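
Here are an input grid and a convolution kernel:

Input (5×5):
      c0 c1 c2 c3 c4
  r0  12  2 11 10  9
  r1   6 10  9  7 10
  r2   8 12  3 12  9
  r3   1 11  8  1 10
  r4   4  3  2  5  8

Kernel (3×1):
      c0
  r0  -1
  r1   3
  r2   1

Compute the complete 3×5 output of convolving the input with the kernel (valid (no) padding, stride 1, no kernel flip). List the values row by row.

Output[0,0]: The receptive field on the input at this output position is [12 / 6 / 8]. Elementwise product with the kernel and sum: 12·-1 + 6·3 + 8·1.
Output[0,1]: The receptive field on the input at this output position is [2 / 10 / 12]. Elementwise product with the kernel and sum: 2·-1 + 10·3 + 12·1.

14 40 19 23 30
19 37 8 30 27
-1 24 23 -4 29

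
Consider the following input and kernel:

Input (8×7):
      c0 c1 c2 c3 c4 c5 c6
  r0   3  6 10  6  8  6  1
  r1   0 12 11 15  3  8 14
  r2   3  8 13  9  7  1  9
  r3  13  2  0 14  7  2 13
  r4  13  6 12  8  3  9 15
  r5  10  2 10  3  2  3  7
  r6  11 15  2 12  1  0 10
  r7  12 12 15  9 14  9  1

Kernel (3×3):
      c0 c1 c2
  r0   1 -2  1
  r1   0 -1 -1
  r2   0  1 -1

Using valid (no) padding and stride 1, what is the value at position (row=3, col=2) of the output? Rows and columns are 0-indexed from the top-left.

-31

The receptive field on the input at this output position is [0 14 7 / 12 8 3 / 10 3 2]. Elementwise product with the kernel and sum: 0·1 + 14·-2 + 7·1 + 8·-1 + 3·-1 + 3·1 + 2·-1.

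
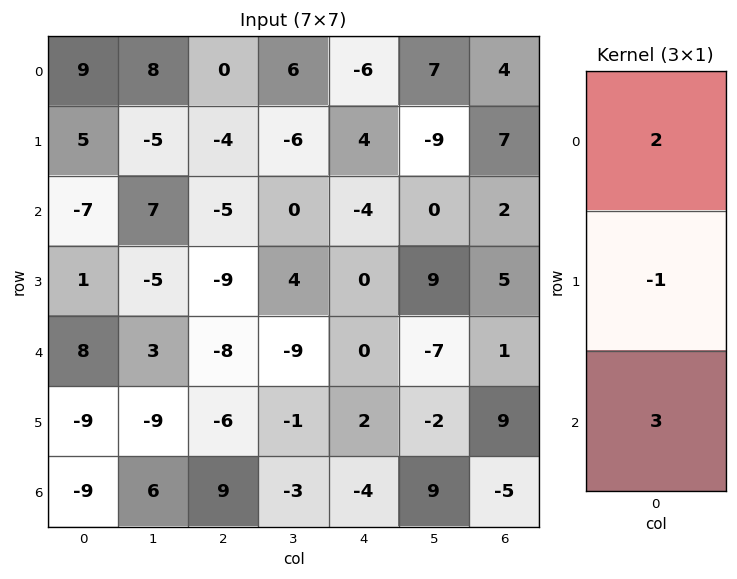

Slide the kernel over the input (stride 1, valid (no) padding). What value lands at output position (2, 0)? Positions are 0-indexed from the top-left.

The receptive field on the input at this output position is [-7 / 1 / 8]. Elementwise product with the kernel and sum: -7·2 + 1·-1 + 8·3.

9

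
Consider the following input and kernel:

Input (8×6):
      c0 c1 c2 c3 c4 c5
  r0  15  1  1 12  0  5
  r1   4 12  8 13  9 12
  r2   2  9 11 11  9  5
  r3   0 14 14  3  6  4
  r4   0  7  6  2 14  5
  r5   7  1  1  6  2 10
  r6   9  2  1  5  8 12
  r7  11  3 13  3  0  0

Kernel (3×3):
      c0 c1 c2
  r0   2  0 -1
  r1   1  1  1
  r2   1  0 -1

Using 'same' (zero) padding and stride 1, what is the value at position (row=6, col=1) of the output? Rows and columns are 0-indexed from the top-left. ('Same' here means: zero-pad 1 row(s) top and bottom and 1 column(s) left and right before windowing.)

23

The receptive field on the zero-padded input at this output position is [7 1 1 / 9 2 1 / 11 3 13]. Elementwise product with the kernel and sum: 7·2 + 1·-1 + 9·1 + 2·1 + 1·1 + 11·1 + 13·-1.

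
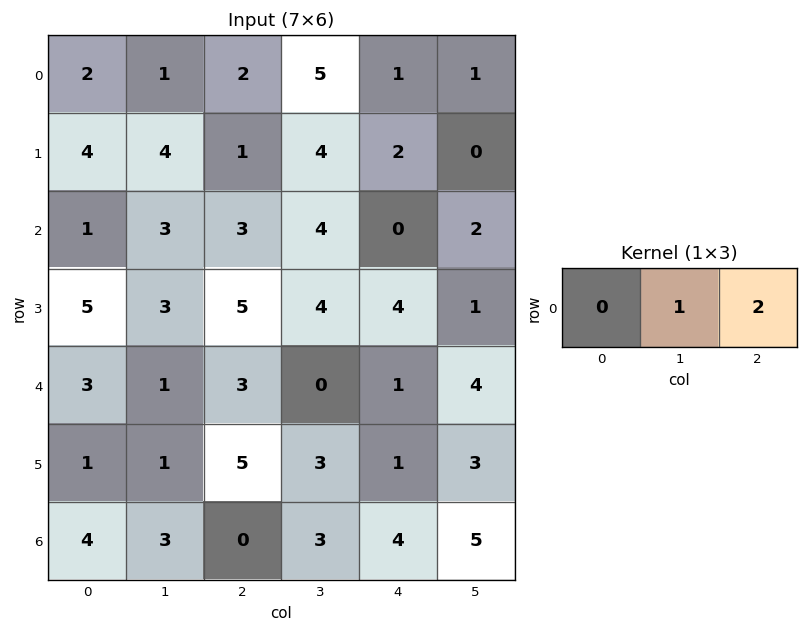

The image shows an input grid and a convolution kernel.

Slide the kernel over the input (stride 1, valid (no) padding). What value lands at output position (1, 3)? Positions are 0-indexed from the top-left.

2

The receptive field on the input at this output position is [4 2 0]. Elementwise product with the kernel and sum: 2·1 + 0·2.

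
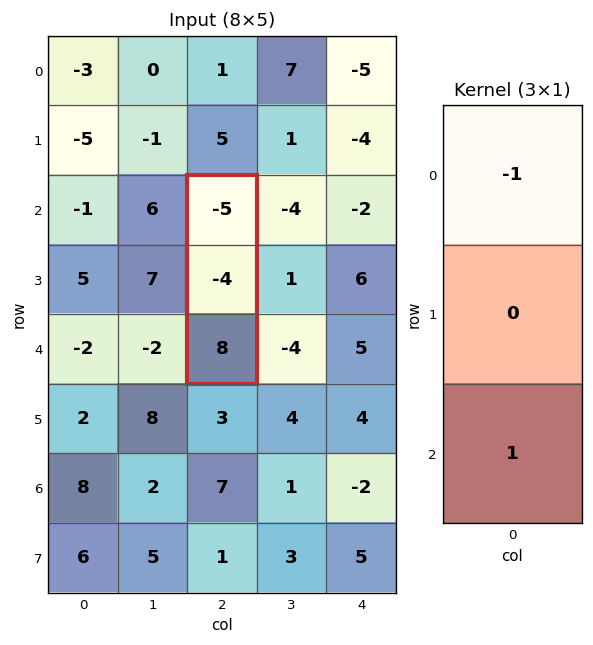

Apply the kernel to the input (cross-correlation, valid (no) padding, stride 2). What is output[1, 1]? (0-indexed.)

13

The receptive field on the input at this output position is [-5 / -4 / 8]. Elementwise product with the kernel and sum: -5·-1 + 8·1.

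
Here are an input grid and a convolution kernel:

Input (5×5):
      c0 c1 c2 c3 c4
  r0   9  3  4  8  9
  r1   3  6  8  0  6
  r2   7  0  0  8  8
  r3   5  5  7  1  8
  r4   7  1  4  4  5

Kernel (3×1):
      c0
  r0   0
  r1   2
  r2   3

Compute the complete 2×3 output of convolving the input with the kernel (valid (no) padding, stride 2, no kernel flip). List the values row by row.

Output[0,0]: The receptive field on the input at this output position is [9 / 3 / 7]. Elementwise product with the kernel and sum: 3·2 + 7·3.

27 16 36
31 26 31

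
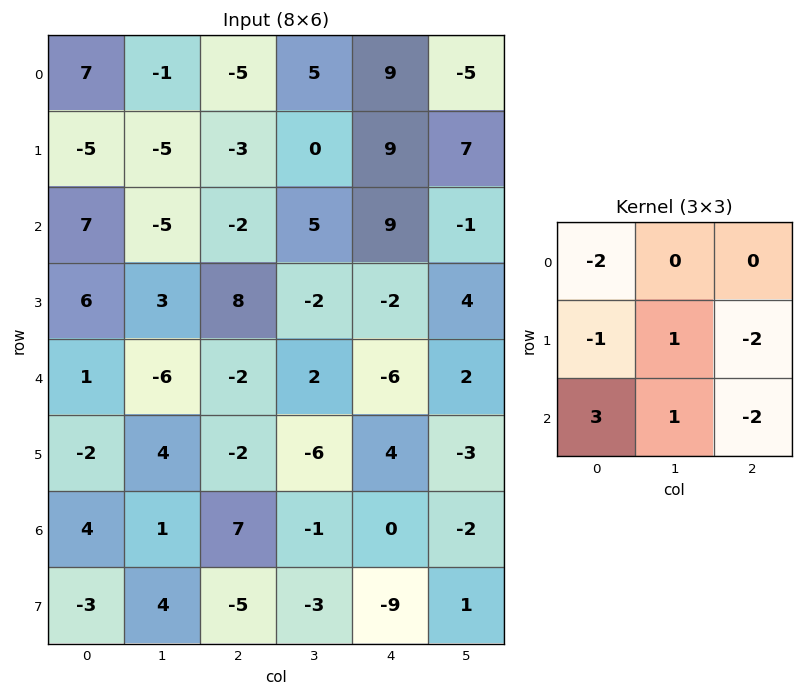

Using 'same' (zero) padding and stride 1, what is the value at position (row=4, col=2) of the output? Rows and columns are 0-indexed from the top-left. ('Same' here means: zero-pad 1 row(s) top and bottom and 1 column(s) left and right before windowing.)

The receptive field on the zero-padded input at this output position is [3 8 -2 / -6 -2 2 / 4 -2 -6]. Elementwise product with the kernel and sum: 3·-2 + -6·-1 + -2·1 + 2·-2 + 4·3 + -2·1 + -6·-2.

16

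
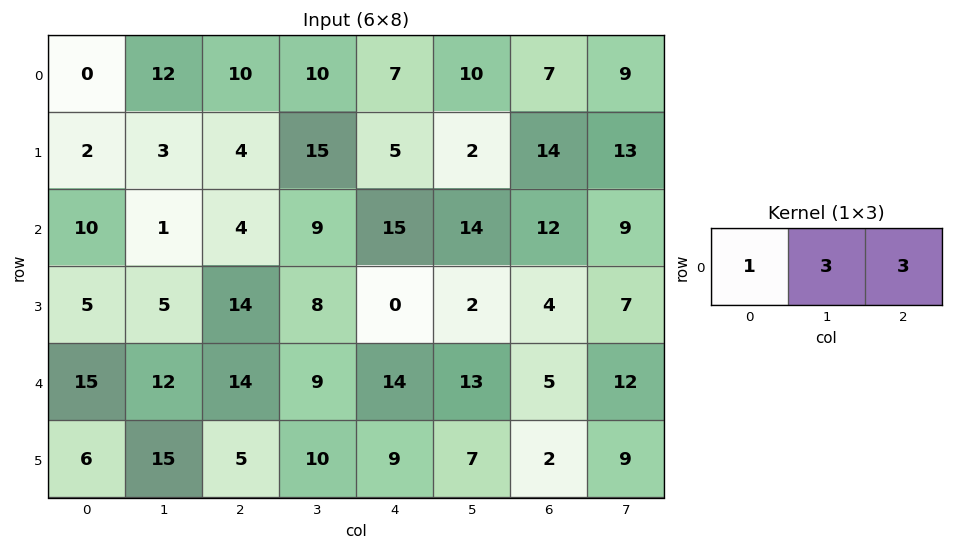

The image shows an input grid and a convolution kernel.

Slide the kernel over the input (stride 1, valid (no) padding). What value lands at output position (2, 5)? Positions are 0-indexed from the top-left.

77

The receptive field on the input at this output position is [14 12 9]. Elementwise product with the kernel and sum: 14·1 + 12·3 + 9·3.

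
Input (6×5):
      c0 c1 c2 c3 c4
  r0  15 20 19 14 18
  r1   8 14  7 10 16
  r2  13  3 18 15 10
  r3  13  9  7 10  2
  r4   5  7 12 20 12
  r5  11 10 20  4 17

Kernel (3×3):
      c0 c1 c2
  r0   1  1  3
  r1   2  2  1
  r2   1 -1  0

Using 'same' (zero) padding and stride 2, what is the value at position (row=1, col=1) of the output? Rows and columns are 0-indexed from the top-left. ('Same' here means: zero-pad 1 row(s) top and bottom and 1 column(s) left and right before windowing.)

The receptive field on the zero-padded input at this output position is [14 7 10 / 3 18 15 / 9 7 10]. Elementwise product with the kernel and sum: 14·1 + 7·1 + 10·3 + 3·2 + 18·2 + 15·1 + 9·1 + 7·-1.

110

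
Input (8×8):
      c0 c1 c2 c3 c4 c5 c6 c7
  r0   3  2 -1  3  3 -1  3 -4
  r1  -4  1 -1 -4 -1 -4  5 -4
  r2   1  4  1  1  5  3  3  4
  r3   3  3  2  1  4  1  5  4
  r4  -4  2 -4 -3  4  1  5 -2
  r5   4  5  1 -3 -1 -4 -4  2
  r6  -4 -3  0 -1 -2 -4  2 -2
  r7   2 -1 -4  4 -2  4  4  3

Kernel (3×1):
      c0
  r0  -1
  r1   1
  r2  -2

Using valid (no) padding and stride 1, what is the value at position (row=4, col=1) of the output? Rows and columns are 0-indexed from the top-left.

9

The receptive field on the input at this output position is [2 / 5 / -3]. Elementwise product with the kernel and sum: 2·-1 + 5·1 + -3·-2.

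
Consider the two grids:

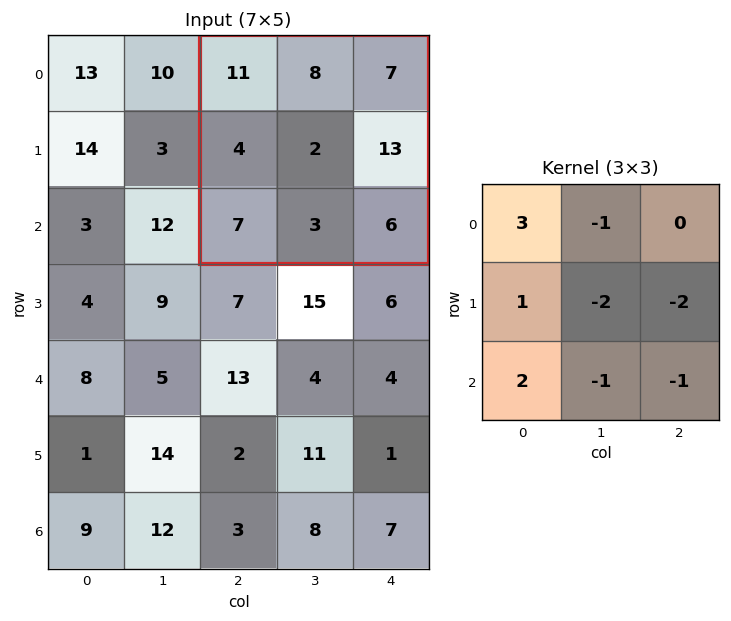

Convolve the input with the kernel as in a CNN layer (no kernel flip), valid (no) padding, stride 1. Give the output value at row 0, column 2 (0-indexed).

4

The receptive field on the input at this output position is [11 8 7 / 4 2 13 / 7 3 6]. Elementwise product with the kernel and sum: 11·3 + 8·-1 + 4·1 + 2·-2 + 13·-2 + 7·2 + 3·-1 + 6·-1.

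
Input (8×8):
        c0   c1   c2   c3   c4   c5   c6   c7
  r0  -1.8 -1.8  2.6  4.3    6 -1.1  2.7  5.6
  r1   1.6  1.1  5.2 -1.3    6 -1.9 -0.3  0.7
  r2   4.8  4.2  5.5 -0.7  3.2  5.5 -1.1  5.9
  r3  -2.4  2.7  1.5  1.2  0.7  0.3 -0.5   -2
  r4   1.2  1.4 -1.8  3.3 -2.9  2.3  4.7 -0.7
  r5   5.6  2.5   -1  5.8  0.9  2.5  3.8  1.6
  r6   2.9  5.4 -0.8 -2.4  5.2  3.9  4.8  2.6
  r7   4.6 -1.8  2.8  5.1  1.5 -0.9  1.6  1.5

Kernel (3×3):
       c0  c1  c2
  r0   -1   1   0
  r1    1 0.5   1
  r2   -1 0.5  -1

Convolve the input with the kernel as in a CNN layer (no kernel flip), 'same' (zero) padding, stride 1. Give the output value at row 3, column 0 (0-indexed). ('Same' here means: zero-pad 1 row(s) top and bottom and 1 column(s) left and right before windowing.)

5.5

The receptive field on the zero-padded input at this output position is [0 4.8 4.2 / 0 -2.4 2.7 / 0 1.2 1.4]. Elementwise product with the kernel and sum: 0·-1 + 4.8·1 + 0·1 + -2.4·0.5 + 2.7·1 + 0·-1 + 1.2·0.5 + 1.4·-1.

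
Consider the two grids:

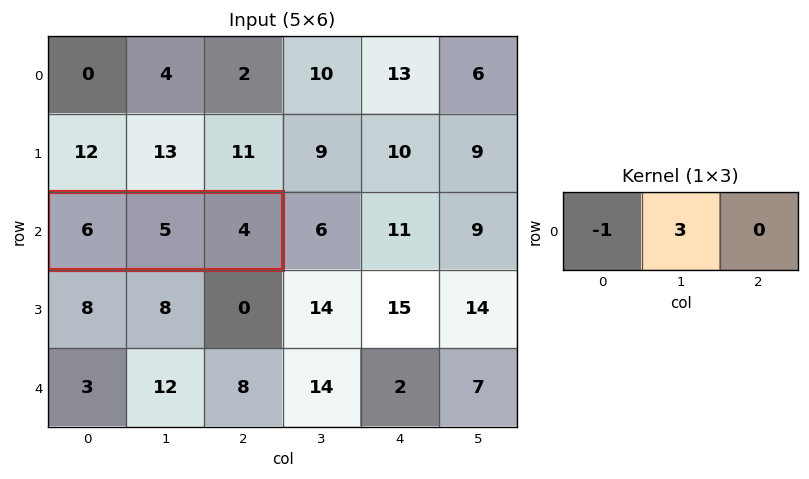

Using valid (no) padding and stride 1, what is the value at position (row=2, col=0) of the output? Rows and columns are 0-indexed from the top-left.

The receptive field on the input at this output position is [6 5 4]. Elementwise product with the kernel and sum: 6·-1 + 5·3.

9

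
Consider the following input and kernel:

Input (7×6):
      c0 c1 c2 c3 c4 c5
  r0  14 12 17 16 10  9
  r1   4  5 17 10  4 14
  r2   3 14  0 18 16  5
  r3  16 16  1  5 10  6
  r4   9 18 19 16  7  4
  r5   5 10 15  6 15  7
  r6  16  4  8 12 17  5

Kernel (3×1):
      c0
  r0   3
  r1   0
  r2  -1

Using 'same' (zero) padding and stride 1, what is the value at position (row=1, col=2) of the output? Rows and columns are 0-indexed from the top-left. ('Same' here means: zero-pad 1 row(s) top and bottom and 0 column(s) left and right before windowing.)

The receptive field on the zero-padded input at this output position is [17 / 17 / 0]. Elementwise product with the kernel and sum: 17·3 + 0·-1.

51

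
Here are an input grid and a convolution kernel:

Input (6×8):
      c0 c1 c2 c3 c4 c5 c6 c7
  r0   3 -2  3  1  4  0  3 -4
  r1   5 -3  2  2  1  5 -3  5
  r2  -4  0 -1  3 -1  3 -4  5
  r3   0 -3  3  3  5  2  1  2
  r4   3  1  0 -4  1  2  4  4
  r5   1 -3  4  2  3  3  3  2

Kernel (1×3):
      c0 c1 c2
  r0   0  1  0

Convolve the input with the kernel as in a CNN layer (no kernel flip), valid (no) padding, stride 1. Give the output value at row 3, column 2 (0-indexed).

3

The receptive field on the input at this output position is [3 3 5]. Elementwise product with the kernel and sum: 3·1.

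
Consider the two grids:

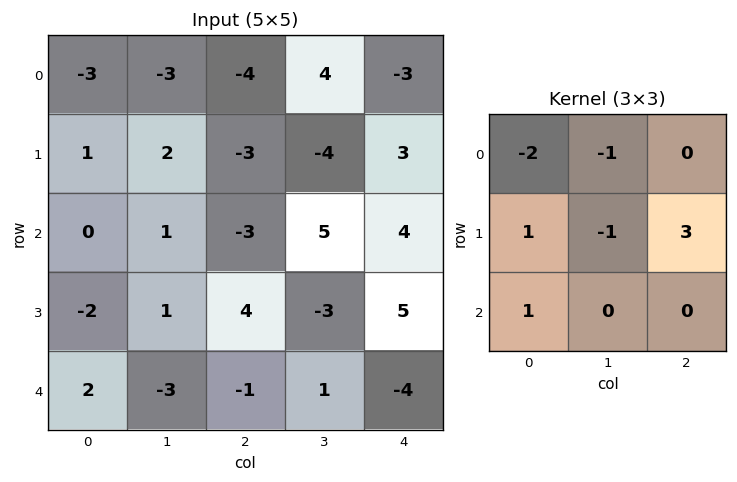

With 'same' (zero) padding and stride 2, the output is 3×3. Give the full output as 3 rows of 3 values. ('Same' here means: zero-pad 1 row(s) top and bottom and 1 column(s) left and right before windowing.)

-6 15 3
2 19 3
-9 -5 6

Output[0,0]: The receptive field on the zero-padded input at this output position is [0 0 0 / 0 -3 -3 / 0 1 2]. Elementwise product with the kernel and sum: 0·-2 + 0·-1 + 0·1 + -3·-1 + -3·3 + 0·1.
Output[0,1]: The receptive field on the zero-padded input at this output position is [0 0 0 / -3 -4 4 / 2 -3 -4]. Elementwise product with the kernel and sum: 0·-2 + 0·-1 + -3·1 + -4·-1 + 4·3 + 2·1.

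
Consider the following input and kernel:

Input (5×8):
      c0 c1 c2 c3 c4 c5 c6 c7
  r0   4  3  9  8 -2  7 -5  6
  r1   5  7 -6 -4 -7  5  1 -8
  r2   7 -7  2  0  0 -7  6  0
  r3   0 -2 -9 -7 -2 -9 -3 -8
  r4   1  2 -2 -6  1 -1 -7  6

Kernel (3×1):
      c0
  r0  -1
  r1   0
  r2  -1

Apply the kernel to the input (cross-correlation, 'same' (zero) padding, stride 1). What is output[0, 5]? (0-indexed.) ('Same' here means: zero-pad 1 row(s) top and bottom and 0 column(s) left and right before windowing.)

The receptive field on the zero-padded input at this output position is [0 / 7 / 5]. Elementwise product with the kernel and sum: 0·-1 + 5·-1.

-5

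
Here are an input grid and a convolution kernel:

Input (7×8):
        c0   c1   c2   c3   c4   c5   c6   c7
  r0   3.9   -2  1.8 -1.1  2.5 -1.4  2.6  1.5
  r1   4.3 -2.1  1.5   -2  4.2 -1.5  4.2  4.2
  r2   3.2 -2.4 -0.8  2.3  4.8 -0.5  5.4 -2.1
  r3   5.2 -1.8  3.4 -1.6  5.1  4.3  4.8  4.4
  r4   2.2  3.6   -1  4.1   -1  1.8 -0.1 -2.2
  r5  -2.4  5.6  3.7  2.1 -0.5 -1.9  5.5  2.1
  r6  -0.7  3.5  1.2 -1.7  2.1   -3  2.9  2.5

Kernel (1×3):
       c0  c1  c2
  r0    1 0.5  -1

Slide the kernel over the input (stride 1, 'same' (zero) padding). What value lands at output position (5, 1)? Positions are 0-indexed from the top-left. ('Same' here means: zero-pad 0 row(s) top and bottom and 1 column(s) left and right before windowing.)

-3.3

The receptive field on the zero-padded input at this output position is [-2.4 5.6 3.7]. Elementwise product with the kernel and sum: -2.4·1 + 5.6·0.5 + 3.7·-1.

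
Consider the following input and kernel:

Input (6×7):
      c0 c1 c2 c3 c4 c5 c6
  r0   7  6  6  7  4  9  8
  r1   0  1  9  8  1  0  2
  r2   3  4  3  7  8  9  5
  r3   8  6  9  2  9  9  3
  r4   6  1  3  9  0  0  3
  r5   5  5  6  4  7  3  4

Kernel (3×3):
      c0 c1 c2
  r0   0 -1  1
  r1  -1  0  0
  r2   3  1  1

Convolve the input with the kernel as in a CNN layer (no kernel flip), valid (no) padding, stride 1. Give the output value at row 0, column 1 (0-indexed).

The receptive field on the input at this output position is [6 6 7 / 1 9 8 / 4 3 7]. Elementwise product with the kernel and sum: 6·-1 + 7·1 + 1·-1 + 4·3 + 3·1 + 7·1.

22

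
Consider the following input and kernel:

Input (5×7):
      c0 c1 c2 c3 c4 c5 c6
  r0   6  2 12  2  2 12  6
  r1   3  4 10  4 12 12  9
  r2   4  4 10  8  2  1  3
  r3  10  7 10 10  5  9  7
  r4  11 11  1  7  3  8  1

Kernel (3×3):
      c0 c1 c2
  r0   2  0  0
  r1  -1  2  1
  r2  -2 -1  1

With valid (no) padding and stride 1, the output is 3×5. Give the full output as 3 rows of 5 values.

25 14 8 19 23
3 18 3 -11 15
-10 15 29 16 11

Output[0,0]: The receptive field on the input at this output position is [6 2 12 / 3 4 10 / 4 4 10]. Elementwise product with the kernel and sum: 6·2 + 3·-1 + 4·2 + 10·1 + 4·-2 + 4·-1 + 10·1.
Output[0,1]: The receptive field on the input at this output position is [2 12 2 / 4 10 4 / 4 10 8]. Elementwise product with the kernel and sum: 2·2 + 4·-1 + 10·2 + 4·1 + 4·-2 + 10·-1 + 8·1.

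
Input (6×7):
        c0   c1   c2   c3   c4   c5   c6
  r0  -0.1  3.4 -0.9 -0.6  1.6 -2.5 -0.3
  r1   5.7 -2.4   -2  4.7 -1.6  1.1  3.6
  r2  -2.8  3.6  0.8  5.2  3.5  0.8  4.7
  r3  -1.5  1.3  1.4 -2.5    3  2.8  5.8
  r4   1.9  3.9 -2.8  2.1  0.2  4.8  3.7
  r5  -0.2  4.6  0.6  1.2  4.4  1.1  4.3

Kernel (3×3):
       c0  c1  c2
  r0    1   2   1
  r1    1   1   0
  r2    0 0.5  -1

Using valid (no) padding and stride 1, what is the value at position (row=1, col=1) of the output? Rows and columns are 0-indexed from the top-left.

The receptive field on the input at this output position is [-2.4 -2 4.7 / 3.6 0.8 5.2 / 1.3 1.4 -2.5]. Elementwise product with the kernel and sum: -2.4·1 + -2·2 + 4.7·1 + 3.6·1 + 0.8·1 + 1.4·0.5 + -2.5·-1.

5.9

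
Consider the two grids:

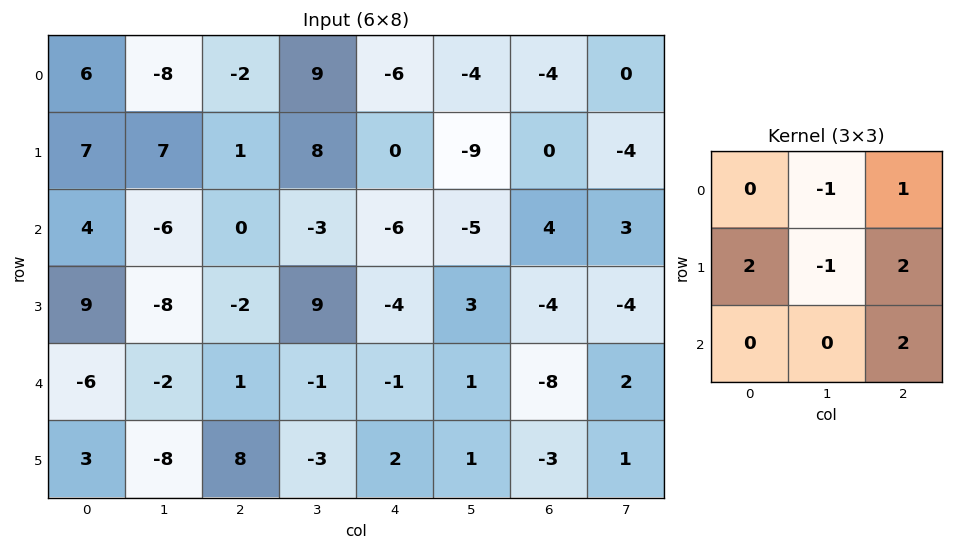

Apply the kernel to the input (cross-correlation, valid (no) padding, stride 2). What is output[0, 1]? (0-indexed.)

The receptive field on the input at this output position is [-2 9 -6 / 1 8 0 / 0 -3 -6]. Elementwise product with the kernel and sum: 9·-1 + -6·1 + 1·2 + 8·-1 + 0·2 + -6·2.

-33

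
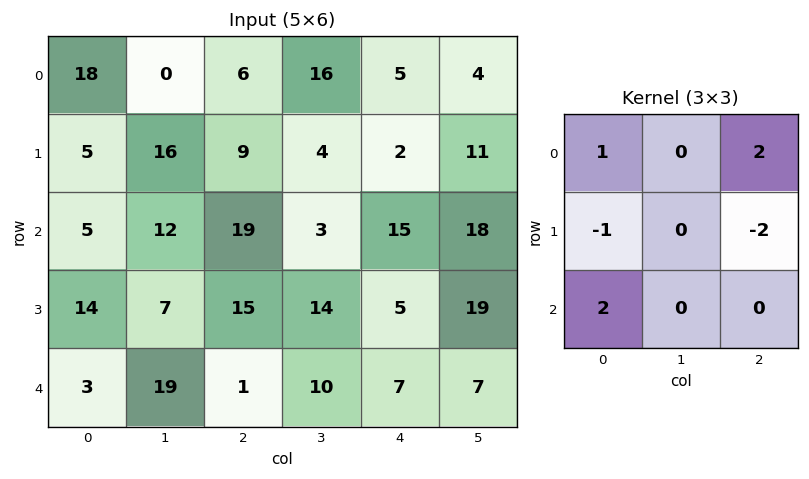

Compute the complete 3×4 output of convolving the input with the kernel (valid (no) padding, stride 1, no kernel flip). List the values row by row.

Output[0,0]: The receptive field on the input at this output position is [18 0 6 / 5 16 9 / 5 12 19]. Elementwise product with the kernel and sum: 18·1 + 6·2 + 5·-1 + 9·-2 + 5·2.
Output[0,1]: The receptive field on the input at this output position is [0 6 16 / 16 9 4 / 12 19 3]. Elementwise product with the kernel and sum: 0·1 + 16·2 + 16·-1 + 4·-2 + 12·2.

17 32 41 4
8 20 -6 15
5 21 26 7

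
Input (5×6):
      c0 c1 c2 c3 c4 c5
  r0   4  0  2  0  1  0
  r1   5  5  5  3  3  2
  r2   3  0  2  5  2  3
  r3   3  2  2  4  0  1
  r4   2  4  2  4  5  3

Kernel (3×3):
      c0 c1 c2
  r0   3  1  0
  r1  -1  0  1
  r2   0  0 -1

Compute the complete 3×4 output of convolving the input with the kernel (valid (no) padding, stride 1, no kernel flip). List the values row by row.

Output[0,0]: The receptive field on the input at this output position is [4 0 2 / 5 5 5 / 3 0 2]. Elementwise product with the kernel and sum: 4·3 + 0·1 + 5·-1 + 5·1 + 2·-1.

10 -5 2 -3
17 21 18 9
6 0 4 11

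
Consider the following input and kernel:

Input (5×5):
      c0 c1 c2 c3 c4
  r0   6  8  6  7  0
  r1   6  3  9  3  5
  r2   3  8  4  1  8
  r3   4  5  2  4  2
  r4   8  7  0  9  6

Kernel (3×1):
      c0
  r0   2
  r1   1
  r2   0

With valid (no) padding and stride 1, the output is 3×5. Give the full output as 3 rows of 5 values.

18 19 21 17 5
15 14 22 7 18
10 21 10 6 18

Output[0,0]: The receptive field on the input at this output position is [6 / 6 / 3]. Elementwise product with the kernel and sum: 6·2 + 6·1.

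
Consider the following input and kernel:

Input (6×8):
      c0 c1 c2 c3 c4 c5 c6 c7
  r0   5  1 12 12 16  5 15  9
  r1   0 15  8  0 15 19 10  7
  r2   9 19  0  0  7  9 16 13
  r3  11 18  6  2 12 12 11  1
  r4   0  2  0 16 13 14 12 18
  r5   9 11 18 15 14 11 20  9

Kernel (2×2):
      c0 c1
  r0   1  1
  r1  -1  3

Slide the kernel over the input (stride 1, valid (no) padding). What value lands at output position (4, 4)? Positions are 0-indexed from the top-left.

The receptive field on the input at this output position is [13 14 / 14 11]. Elementwise product with the kernel and sum: 13·1 + 14·1 + 14·-1 + 11·3.

46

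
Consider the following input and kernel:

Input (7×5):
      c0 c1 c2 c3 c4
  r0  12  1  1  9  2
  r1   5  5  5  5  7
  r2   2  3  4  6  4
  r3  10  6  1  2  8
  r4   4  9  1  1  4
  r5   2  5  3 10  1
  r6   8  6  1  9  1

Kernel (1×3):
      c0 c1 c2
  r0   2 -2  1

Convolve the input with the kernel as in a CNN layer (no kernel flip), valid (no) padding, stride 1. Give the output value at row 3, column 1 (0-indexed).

The receptive field on the input at this output position is [6 1 2]. Elementwise product with the kernel and sum: 6·2 + 1·-2 + 2·1.

12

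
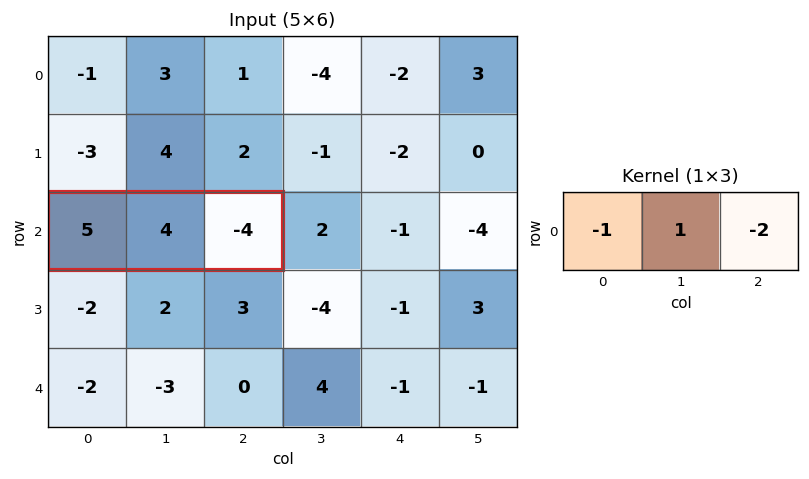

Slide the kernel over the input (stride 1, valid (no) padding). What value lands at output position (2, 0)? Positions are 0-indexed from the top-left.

7

The receptive field on the input at this output position is [5 4 -4]. Elementwise product with the kernel and sum: 5·-1 + 4·1 + -4·-2.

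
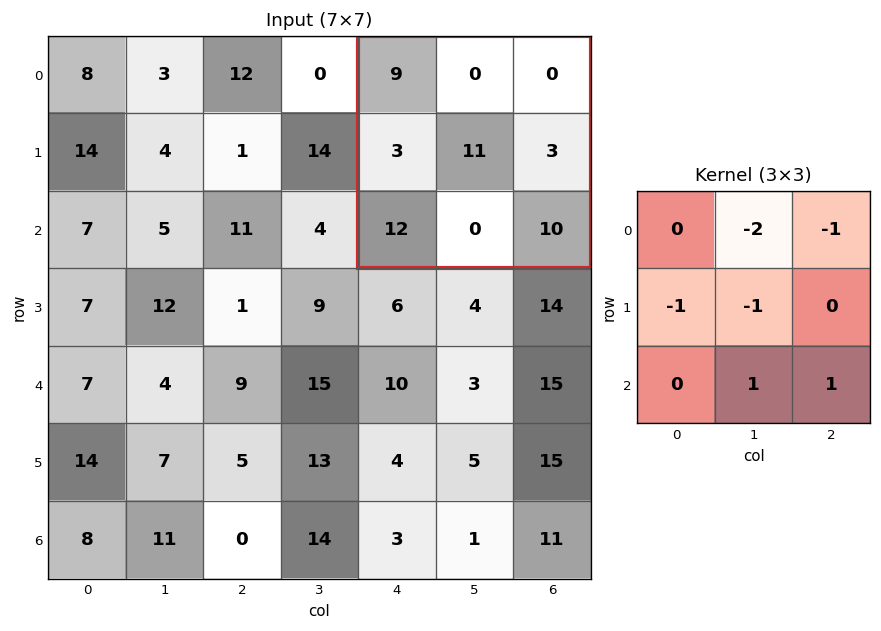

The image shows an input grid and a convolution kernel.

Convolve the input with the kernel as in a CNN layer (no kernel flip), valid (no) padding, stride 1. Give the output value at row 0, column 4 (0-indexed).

The receptive field on the input at this output position is [9 0 0 / 3 11 3 / 12 0 10]. Elementwise product with the kernel and sum: 0·-2 + 0·-1 + 3·-1 + 11·-1 + 0·1 + 10·1.

-4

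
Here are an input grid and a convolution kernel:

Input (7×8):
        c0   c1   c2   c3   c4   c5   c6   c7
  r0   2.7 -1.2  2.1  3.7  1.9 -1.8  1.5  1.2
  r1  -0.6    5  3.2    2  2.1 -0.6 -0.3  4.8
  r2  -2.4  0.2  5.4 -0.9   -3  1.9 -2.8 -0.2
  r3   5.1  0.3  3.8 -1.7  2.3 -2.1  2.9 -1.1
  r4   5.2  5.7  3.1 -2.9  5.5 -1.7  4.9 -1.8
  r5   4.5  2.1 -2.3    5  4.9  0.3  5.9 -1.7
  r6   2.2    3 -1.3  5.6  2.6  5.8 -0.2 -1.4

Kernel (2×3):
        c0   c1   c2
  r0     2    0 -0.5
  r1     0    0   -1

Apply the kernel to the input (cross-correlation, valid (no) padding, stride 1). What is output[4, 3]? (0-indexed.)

The receptive field on the input at this output position is [-2.9 5.5 -1.7 / 5 4.9 0.3]. Elementwise product with the kernel and sum: -2.9·2 + -1.7·-0.5 + 0.3·-1.

-5.25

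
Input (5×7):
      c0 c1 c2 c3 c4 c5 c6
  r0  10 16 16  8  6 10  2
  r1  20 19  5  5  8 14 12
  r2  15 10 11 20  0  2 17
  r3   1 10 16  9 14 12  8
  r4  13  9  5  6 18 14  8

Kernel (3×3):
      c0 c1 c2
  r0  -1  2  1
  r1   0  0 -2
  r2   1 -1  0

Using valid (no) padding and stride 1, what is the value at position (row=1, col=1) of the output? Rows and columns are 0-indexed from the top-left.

The receptive field on the input at this output position is [19 5 5 / 10 11 20 / 10 16 9]. Elementwise product with the kernel and sum: 19·-1 + 5·2 + 5·1 + 20·-2 + 10·1 + 16·-1.

-50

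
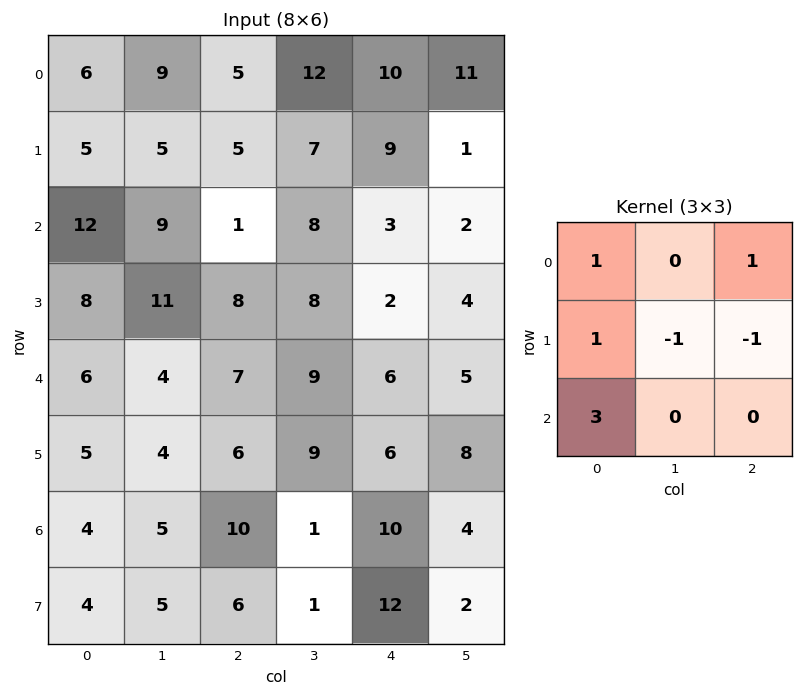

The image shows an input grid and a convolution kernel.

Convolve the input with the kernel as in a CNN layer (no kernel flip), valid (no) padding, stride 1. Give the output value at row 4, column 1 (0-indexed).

17

The receptive field on the input at this output position is [4 7 9 / 4 6 9 / 5 10 1]. Elementwise product with the kernel and sum: 4·1 + 9·1 + 4·1 + 6·-1 + 9·-1 + 5·3.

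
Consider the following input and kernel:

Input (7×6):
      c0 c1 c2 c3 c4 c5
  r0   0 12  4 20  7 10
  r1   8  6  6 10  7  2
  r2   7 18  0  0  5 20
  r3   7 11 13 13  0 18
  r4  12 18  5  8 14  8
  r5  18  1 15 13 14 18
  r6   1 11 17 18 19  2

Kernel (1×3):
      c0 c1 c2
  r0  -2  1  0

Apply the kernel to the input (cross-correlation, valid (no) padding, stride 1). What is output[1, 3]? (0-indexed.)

-13

The receptive field on the input at this output position is [10 7 2]. Elementwise product with the kernel and sum: 10·-2 + 7·1.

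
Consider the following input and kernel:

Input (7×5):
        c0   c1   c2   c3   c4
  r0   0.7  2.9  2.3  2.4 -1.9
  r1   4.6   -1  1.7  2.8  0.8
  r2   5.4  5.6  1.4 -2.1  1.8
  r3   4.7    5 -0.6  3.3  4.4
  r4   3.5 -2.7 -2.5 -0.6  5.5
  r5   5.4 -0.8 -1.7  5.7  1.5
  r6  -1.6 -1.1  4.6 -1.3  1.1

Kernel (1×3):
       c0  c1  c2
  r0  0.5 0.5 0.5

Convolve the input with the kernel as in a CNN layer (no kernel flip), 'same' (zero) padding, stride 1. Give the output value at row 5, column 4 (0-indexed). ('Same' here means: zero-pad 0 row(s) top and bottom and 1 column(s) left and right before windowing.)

The receptive field on the zero-padded input at this output position is [5.7 1.5 0]. Elementwise product with the kernel and sum: 5.7·0.5 + 1.5·0.5 + 0·0.5.

3.6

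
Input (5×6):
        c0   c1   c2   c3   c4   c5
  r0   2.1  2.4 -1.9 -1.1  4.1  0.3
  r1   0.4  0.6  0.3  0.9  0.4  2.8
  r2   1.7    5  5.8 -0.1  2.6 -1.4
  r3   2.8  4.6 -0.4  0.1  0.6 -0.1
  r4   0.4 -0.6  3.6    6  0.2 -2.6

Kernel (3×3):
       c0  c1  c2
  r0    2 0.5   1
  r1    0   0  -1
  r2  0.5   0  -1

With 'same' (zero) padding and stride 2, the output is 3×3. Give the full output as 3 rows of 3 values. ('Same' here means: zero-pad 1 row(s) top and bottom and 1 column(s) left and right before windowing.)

-3 0.5 -2.65
-8.8 4.55 6.35
6.6 3.1 3

Output[0,0]: The receptive field on the zero-padded input at this output position is [0 0 0 / 0 2.1 2.4 / 0 0.4 0.6]. Elementwise product with the kernel and sum: 0·2 + 0·0.5 + 0·1 + 2.4·-1 + 0·0.5 + 0.6·-1.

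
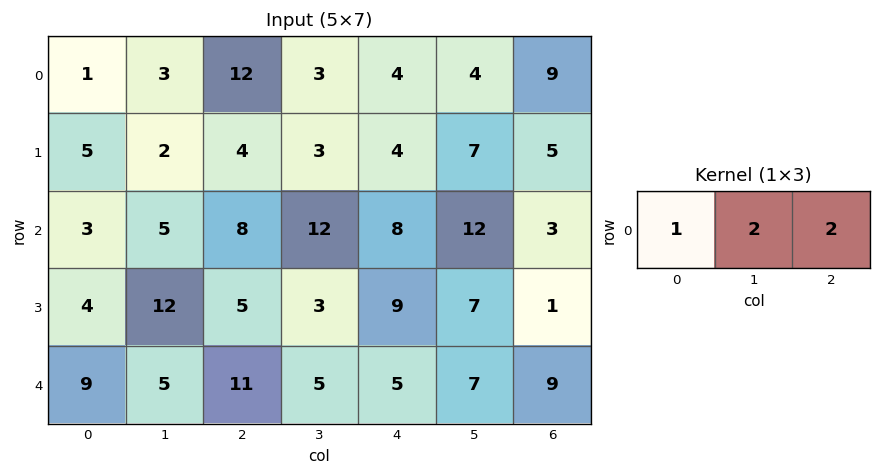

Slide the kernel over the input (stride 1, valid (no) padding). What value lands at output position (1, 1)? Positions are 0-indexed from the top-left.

16

The receptive field on the input at this output position is [2 4 3]. Elementwise product with the kernel and sum: 2·1 + 4·2 + 3·2.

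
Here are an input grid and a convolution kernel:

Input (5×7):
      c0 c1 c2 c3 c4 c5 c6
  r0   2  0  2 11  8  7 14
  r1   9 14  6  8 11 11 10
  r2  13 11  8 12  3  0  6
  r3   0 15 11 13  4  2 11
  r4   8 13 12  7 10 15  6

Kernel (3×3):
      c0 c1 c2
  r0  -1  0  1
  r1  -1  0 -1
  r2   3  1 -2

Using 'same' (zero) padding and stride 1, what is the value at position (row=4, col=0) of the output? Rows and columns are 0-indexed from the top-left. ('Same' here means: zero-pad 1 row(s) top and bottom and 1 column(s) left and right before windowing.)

The receptive field on the zero-padded input at this output position is [0 0 15 / 0 8 13 / 0 0 0]. Elementwise product with the kernel and sum: 0·-1 + 15·1 + 0·-1 + 13·-1 + 0·3 + 0·1 + 0·-2.

2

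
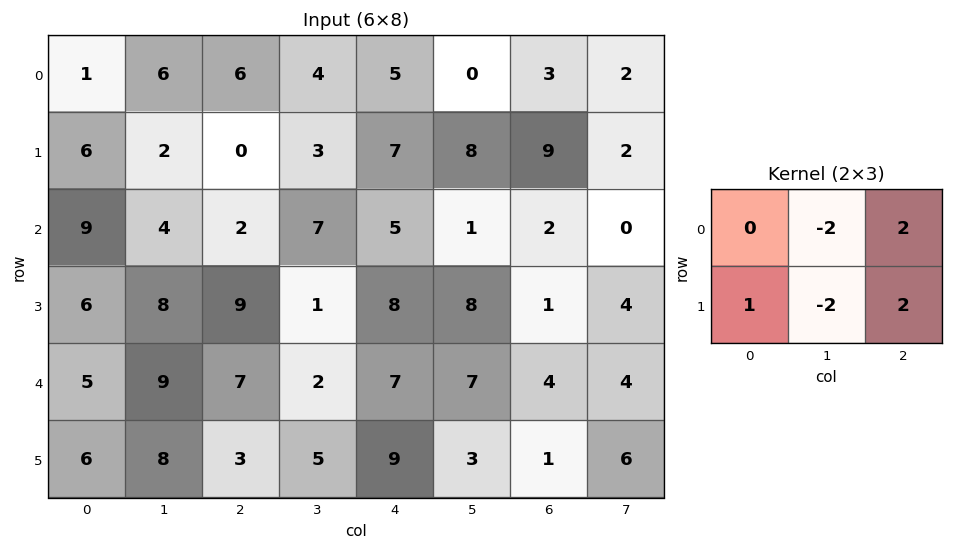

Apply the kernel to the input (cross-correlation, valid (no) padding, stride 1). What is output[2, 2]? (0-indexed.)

19

The receptive field on the input at this output position is [2 7 5 / 9 1 8]. Elementwise product with the kernel and sum: 7·-2 + 5·2 + 9·1 + 1·-2 + 8·2.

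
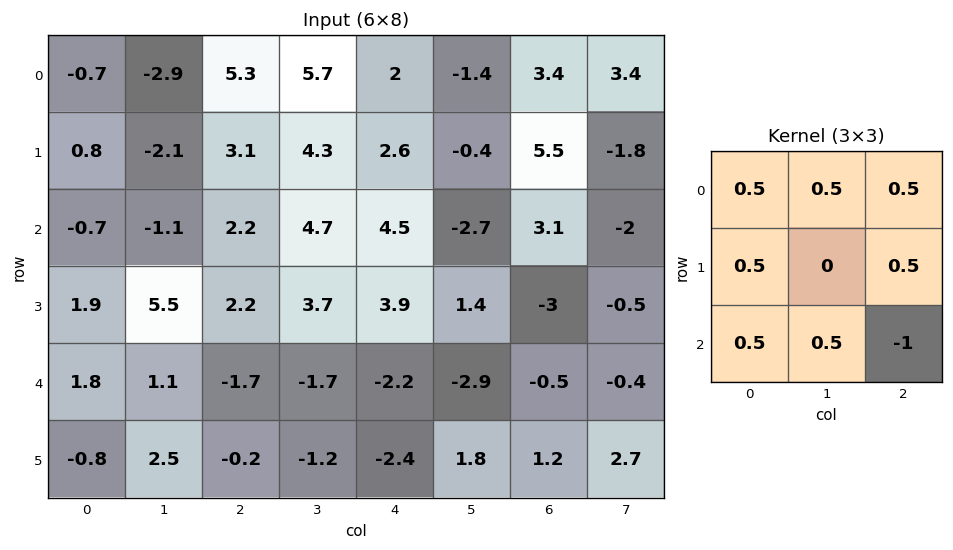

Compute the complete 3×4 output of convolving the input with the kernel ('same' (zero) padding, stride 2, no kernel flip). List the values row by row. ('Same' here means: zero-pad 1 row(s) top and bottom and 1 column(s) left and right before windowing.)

Output[0,0]: The receptive field on the zero-padded input at this output position is [0 0 0 / 0 -0.7 -2.9 / 0 0.8 -2.1]. Elementwise product with the kernel and sum: 0·0.5 + 0·0.5 + 0·0.5 + 0·0.5 + -2.9·0.5 + 0·0.5 + 0.8·0.5 + -2.1·-1.

1.05 -2.4 6 5.35
-5.75 4.6 6.65 -1
1.35 7.75 -1.4 -3.9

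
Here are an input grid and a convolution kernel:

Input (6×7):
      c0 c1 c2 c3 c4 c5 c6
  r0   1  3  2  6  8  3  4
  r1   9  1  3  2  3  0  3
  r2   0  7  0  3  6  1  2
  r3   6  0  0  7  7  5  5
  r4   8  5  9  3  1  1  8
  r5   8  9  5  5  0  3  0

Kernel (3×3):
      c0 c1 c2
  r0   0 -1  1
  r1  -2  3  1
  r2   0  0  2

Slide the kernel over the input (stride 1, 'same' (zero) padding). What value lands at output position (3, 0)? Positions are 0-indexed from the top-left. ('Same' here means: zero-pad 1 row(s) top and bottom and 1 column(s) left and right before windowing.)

35

The receptive field on the zero-padded input at this output position is [0 0 7 / 0 6 0 / 0 8 5]. Elementwise product with the kernel and sum: 0·-1 + 7·1 + 0·-2 + 6·3 + 0·1 + 5·2.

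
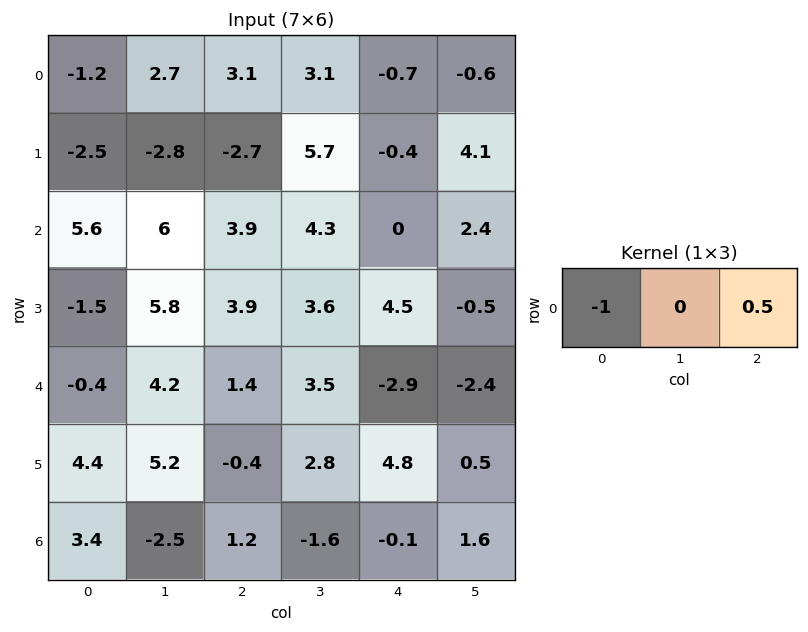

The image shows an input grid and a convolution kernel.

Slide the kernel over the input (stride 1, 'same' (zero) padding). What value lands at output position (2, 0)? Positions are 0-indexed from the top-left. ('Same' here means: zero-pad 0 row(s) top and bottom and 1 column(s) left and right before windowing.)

3

The receptive field on the zero-padded input at this output position is [0 5.6 6]. Elementwise product with the kernel and sum: 0·-1 + 6·0.5.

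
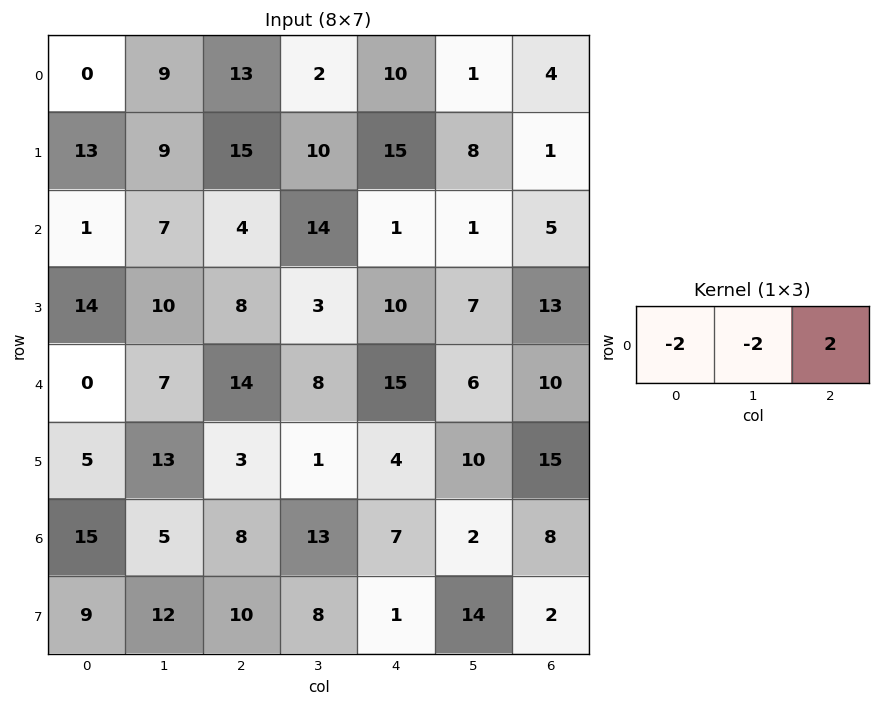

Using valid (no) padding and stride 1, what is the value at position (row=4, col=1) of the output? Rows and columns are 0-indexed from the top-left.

-26

The receptive field on the input at this output position is [7 14 8]. Elementwise product with the kernel and sum: 7·-2 + 14·-2 + 8·2.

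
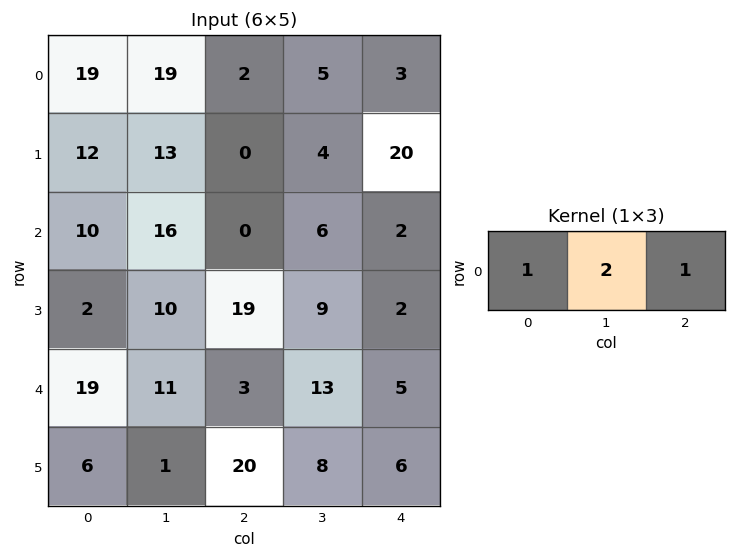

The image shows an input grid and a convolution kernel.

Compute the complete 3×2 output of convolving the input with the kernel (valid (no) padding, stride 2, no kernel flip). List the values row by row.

59 15
42 14
44 34

Output[0,0]: The receptive field on the input at this output position is [19 19 2]. Elementwise product with the kernel and sum: 19·1 + 19·2 + 2·1.
Output[0,1]: The receptive field on the input at this output position is [2 5 3]. Elementwise product with the kernel and sum: 2·1 + 5·2 + 3·1.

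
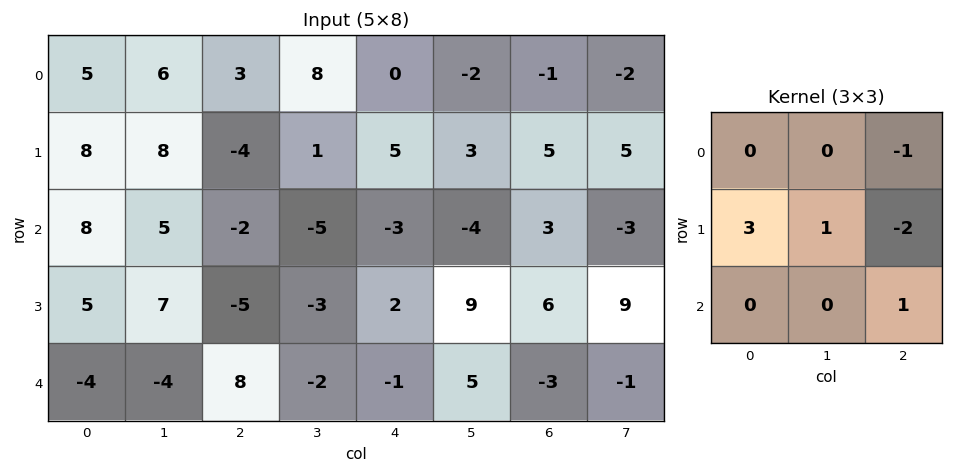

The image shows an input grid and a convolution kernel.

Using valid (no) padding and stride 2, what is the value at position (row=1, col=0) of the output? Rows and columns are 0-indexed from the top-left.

The receptive field on the input at this output position is [8 5 -2 / 5 7 -5 / -4 -4 8]. Elementwise product with the kernel and sum: -2·-1 + 5·3 + 7·1 + -5·-2 + 8·1.

42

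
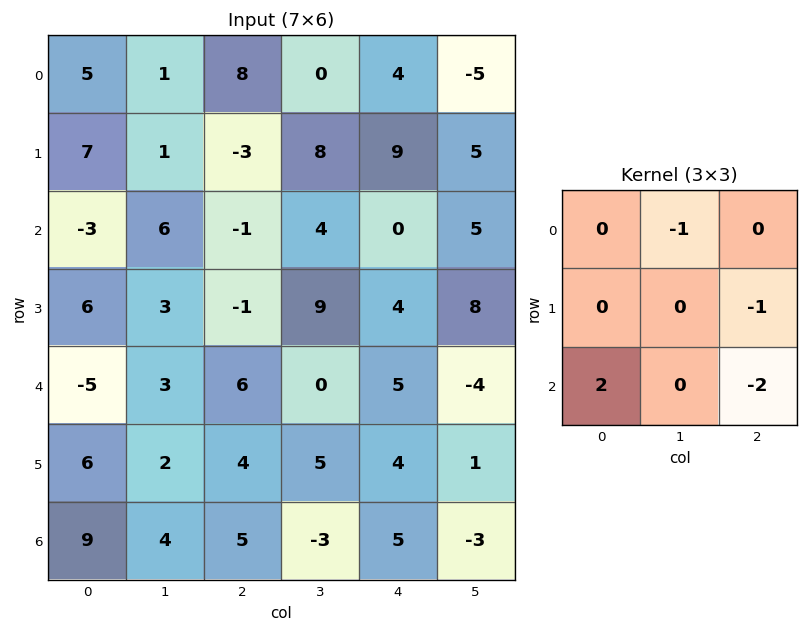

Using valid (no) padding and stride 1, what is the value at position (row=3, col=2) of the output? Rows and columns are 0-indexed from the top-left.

The receptive field on the input at this output position is [-1 9 4 / 6 0 5 / 4 5 4]. Elementwise product with the kernel and sum: 9·-1 + 5·-1 + 4·2 + 4·-2.

-14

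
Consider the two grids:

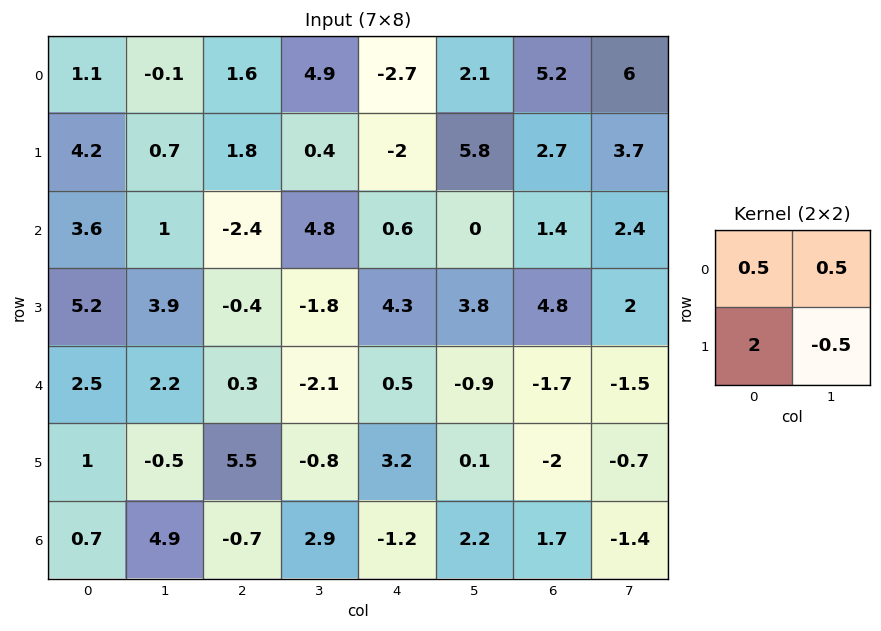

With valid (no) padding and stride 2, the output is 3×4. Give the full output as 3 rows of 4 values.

Output[0,0]: The receptive field on the input at this output position is [1.1 -0.1 / 4.2 0.7]. Elementwise product with the kernel and sum: 1.1·0.5 + -0.1·0.5 + 4.2·2 + 0.7·-0.5.
Output[0,1]: The receptive field on the input at this output position is [1.6 4.9 / 1.8 0.4]. Elementwise product with the kernel and sum: 1.6·0.5 + 4.9·0.5 + 1.8·2 + 0.4·-0.5.

8.55 6.65 -7.2 9.15
10.75 1.3 7 10.5
4.6 10.5 6.15 -5.25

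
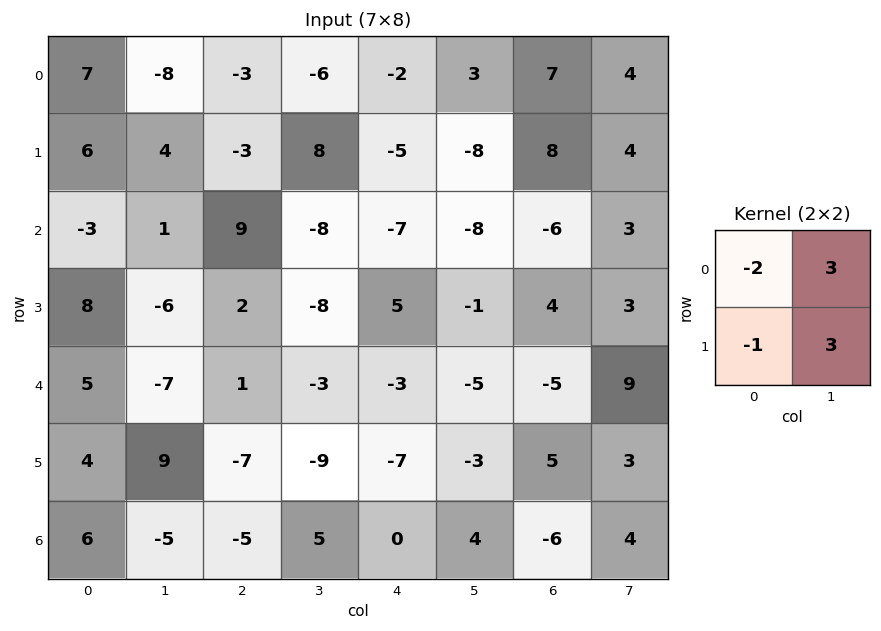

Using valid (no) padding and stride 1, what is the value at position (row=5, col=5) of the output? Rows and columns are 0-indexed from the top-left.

The receptive field on the input at this output position is [-3 5 / 4 -6]. Elementwise product with the kernel and sum: -3·-2 + 5·3 + 4·-1 + -6·3.

-1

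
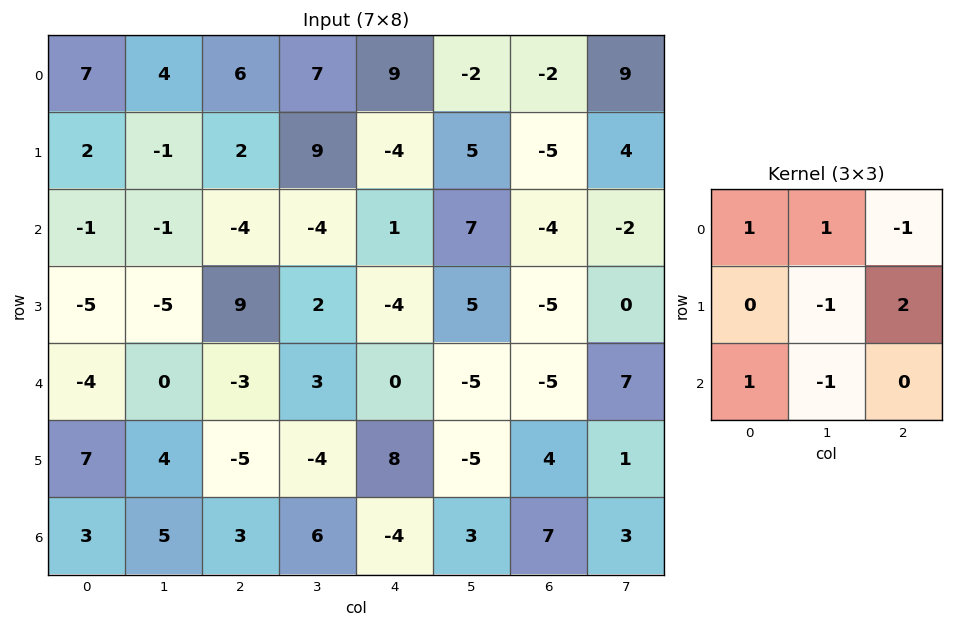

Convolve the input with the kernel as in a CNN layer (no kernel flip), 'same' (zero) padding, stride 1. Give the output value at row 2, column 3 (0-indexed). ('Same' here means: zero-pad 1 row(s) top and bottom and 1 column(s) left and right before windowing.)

The receptive field on the zero-padded input at this output position is [2 9 -4 / -4 -4 1 / 9 2 -4]. Elementwise product with the kernel and sum: 2·1 + 9·1 + -4·-1 + -4·-1 + 1·2 + 9·1 + 2·-1.

28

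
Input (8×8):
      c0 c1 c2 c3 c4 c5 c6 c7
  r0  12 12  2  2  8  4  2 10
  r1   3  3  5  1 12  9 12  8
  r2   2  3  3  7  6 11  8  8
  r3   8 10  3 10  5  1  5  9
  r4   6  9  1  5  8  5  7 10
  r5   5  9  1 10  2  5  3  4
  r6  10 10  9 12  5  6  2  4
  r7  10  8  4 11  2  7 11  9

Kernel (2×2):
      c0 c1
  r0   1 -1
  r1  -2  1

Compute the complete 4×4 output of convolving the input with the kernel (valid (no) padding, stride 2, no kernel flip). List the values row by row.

Output[0,0]: The receptive field on the input at this output position is [12 12 / 3 3]. Elementwise product with the kernel and sum: 12·1 + 12·-1 + 3·-2 + 3·1.
Output[0,1]: The receptive field on the input at this output position is [2 2 / 5 1]. Elementwise product with the kernel and sum: 2·1 + 2·-1 + 5·-2 + 1·1.

-3 -9 -11 -24
-7 0 -14 -1
-4 4 4 -5
-12 0 2 -15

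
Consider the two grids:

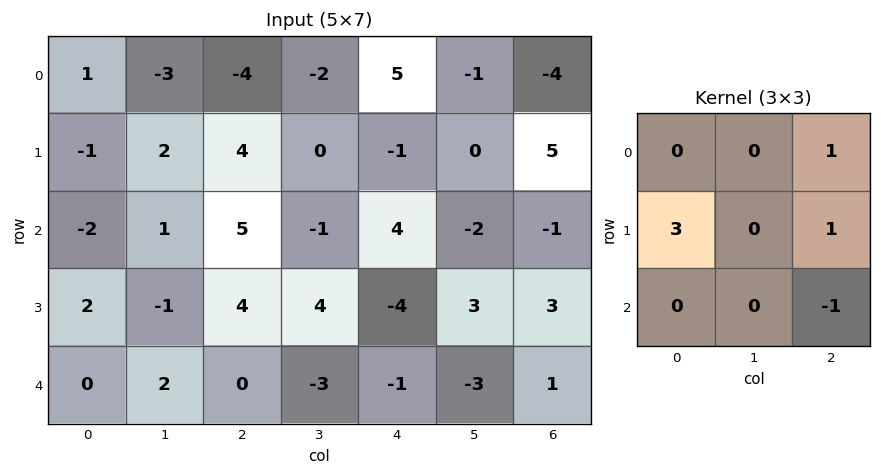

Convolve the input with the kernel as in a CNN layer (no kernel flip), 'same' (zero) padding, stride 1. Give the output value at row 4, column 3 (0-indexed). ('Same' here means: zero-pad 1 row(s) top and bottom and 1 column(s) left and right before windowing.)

-5

The receptive field on the zero-padded input at this output position is [4 4 -4 / 0 -3 -1 / 0 0 0]. Elementwise product with the kernel and sum: -4·1 + 0·3 + -1·1 + 0·-1.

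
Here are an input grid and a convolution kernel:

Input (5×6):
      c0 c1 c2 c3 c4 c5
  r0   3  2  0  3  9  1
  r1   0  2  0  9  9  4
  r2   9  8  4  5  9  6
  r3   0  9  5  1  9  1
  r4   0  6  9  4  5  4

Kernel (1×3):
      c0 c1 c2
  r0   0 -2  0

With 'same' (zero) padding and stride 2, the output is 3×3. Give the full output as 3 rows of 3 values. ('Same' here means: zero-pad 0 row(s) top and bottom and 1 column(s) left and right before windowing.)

Output[0,0]: The receptive field on the zero-padded input at this output position is [0 3 2]. Elementwise product with the kernel and sum: 3·-2.

-6 0 -18
-18 -8 -18
0 -18 -10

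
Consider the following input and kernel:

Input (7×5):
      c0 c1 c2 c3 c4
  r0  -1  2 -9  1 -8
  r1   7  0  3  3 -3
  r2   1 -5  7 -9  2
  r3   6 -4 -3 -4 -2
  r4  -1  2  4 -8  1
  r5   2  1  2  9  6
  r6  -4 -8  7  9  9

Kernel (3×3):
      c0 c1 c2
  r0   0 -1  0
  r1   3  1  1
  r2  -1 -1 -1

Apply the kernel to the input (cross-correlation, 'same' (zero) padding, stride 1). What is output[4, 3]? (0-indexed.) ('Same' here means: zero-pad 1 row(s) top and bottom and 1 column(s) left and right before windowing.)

-8

The receptive field on the zero-padded input at this output position is [-3 -4 -2 / 4 -8 1 / 2 9 6]. Elementwise product with the kernel and sum: -4·-1 + 4·3 + -8·1 + 1·1 + 2·-1 + 9·-1 + 6·-1.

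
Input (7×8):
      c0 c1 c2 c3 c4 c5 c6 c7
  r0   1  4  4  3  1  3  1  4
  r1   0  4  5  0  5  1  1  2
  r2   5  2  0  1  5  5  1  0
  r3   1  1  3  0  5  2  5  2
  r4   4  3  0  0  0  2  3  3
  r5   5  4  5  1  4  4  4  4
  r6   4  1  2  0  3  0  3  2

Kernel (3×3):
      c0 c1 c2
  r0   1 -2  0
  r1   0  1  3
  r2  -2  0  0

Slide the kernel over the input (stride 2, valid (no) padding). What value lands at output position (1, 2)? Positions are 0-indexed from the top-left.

The receptive field on the input at this output position is [5 5 1 / 5 2 5 / 0 2 3]. Elementwise product with the kernel and sum: 5·1 + 5·-2 + 2·1 + 5·3 + 0·-2.

12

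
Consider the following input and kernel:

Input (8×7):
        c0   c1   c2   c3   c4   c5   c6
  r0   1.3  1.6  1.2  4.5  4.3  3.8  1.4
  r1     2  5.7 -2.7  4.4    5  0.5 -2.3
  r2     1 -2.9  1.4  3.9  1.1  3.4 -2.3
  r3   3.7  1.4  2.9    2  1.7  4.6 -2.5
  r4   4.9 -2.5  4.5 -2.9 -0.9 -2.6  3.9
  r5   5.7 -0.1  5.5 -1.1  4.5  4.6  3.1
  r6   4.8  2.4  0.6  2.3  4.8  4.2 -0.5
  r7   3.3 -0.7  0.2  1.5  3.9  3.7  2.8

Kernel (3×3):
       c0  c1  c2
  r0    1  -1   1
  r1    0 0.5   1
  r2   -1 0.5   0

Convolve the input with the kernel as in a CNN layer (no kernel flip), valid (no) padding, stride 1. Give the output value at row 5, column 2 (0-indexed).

The receptive field on the input at this output position is [5.5 -1.1 4.5 / 0.6 2.3 4.8 / 0.2 1.5 3.9]. Elementwise product with the kernel and sum: 5.5·1 + -1.1·-1 + 4.5·1 + 2.3·0.5 + 4.8·1 + 0.2·-1 + 1.5·0.5.

17.6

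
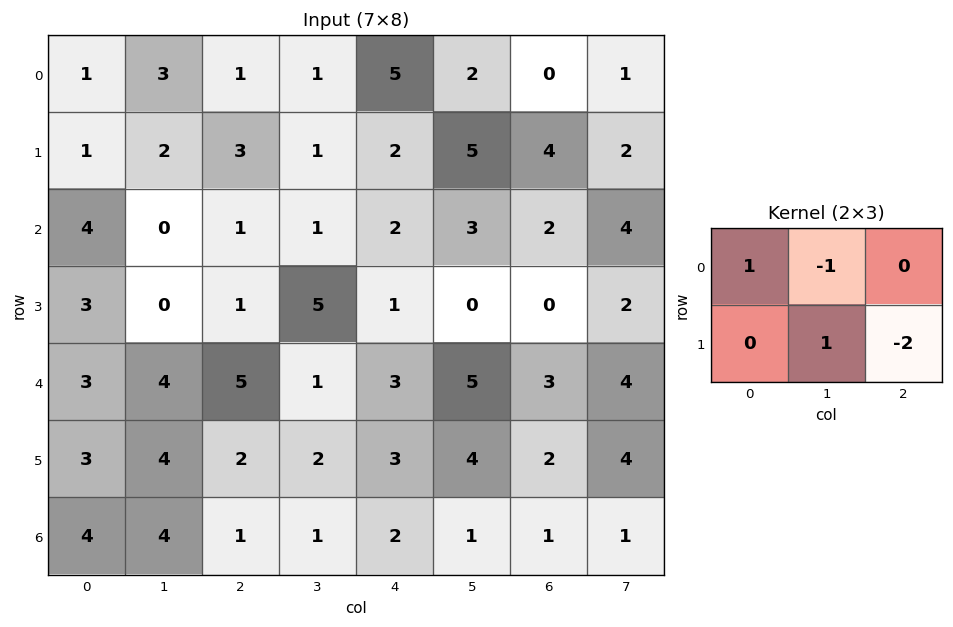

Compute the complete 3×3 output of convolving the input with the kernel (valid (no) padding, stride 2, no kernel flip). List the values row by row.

-6 -3 0
2 3 -1
-1 0 -2

Output[0,0]: The receptive field on the input at this output position is [1 3 1 / 1 2 3]. Elementwise product with the kernel and sum: 1·1 + 3·-1 + 2·1 + 3·-2.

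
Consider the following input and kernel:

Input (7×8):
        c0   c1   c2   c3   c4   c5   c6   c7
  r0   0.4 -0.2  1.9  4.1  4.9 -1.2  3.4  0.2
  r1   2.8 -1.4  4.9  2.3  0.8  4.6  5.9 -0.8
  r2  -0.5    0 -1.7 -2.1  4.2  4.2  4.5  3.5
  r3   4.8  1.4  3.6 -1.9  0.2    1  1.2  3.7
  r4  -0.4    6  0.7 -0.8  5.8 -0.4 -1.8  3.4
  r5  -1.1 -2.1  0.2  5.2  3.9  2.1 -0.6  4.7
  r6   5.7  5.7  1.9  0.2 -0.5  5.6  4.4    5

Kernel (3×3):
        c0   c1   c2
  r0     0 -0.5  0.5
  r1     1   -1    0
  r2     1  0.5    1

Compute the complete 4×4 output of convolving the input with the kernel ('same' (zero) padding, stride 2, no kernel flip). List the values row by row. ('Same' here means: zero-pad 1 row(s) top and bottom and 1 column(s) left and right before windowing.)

Output[0,0]: The receptive field on the zero-padded input at this output position is [0 0 0 / 0 0.4 -0.2 / 0 2.8 -1.4]. Elementwise product with the kernel and sum: 0·-0.5 + 0·0.5 + 0·1 + 0.4·-1 + 0·1 + 2.8·0.5 + -1.4·1.
Output[0,1]: The receptive field on the zero-padded input at this output position is [0 0 0 / -0.2 1.9 4.1 / -1.4 4.9 2.3]. Elementwise product with the kernel and sum: 0·-0.5 + 0·0.5 + -0.2·1 + 1.9·-1 + -1.4·1 + 4.9·0.5 + 2.3·1.

-0.4 1.25 6.5 2.15
2.2 1.7 -5.2 1.65
-3.95 5.75 3.05 9.15
-6.2 6.3 -0.2 3.85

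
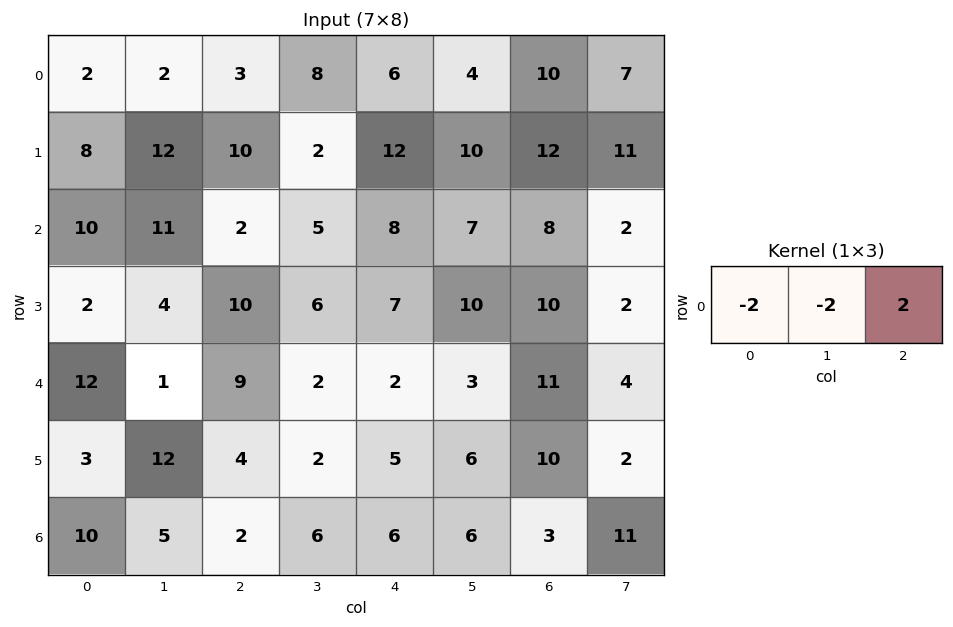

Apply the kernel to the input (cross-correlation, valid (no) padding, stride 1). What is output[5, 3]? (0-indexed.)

The receptive field on the input at this output position is [2 5 6]. Elementwise product with the kernel and sum: 2·-2 + 5·-2 + 6·2.

-2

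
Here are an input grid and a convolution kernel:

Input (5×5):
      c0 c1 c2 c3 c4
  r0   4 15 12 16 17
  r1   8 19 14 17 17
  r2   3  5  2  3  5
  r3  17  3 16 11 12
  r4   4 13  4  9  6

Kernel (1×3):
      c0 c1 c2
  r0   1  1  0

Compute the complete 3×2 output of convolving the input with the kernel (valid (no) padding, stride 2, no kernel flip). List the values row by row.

19 28
8 5
17 13

Output[0,0]: The receptive field on the input at this output position is [4 15 12]. Elementwise product with the kernel and sum: 4·1 + 15·1.
Output[0,1]: The receptive field on the input at this output position is [12 16 17]. Elementwise product with the kernel and sum: 12·1 + 16·1.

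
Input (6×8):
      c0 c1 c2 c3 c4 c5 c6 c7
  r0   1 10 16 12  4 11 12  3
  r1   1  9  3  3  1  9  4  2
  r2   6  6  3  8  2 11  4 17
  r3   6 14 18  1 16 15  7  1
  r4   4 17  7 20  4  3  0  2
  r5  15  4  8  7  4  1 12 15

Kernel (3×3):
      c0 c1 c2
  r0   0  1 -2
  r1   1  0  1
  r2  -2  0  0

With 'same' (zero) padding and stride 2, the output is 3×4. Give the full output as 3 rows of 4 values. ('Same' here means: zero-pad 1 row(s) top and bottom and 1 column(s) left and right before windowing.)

10 4 17 -4
-11 -17 0 -2
-5 45 -5 8

Output[0,0]: The receptive field on the zero-padded input at this output position is [0 0 0 / 0 1 10 / 0 1 9]. Elementwise product with the kernel and sum: 0·1 + 0·-2 + 0·1 + 10·1 + 0·-2.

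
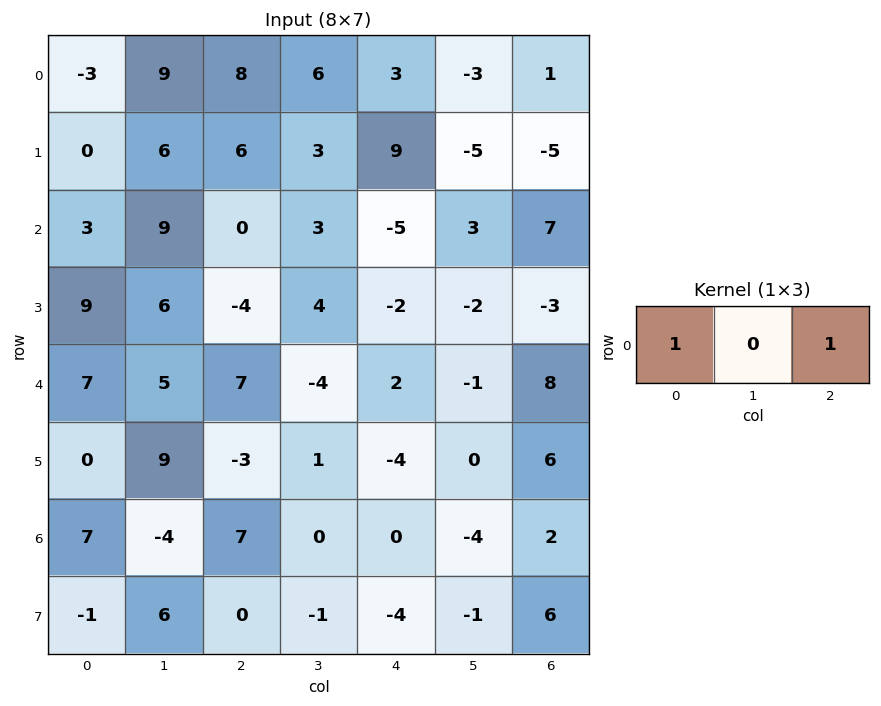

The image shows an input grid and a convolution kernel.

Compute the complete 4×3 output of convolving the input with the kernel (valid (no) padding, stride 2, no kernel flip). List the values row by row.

Output[0,0]: The receptive field on the input at this output position is [-3 9 8]. Elementwise product with the kernel and sum: -3·1 + 8·1.

5 11 4
3 -5 2
14 9 10
14 7 2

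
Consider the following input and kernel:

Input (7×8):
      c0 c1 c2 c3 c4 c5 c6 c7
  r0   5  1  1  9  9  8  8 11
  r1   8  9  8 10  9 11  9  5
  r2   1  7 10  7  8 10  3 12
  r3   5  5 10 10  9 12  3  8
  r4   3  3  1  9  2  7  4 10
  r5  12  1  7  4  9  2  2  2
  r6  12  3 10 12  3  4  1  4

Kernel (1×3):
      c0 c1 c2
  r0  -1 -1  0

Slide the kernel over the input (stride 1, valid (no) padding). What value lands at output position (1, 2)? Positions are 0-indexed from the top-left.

-18

The receptive field on the input at this output position is [8 10 9]. Elementwise product with the kernel and sum: 8·-1 + 10·-1.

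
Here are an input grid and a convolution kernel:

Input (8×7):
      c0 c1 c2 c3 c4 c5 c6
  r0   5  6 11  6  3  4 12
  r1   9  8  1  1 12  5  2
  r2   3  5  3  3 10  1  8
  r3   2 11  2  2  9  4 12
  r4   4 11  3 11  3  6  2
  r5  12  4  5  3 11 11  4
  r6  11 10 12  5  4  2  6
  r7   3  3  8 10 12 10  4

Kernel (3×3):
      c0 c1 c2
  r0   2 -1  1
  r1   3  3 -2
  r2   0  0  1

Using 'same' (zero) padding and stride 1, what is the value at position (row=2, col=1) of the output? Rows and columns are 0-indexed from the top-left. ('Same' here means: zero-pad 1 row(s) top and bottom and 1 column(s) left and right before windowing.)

The receptive field on the zero-padded input at this output position is [9 8 1 / 3 5 3 / 2 11 2]. Elementwise product with the kernel and sum: 9·2 + 8·-1 + 1·1 + 3·3 + 5·3 + 3·-2 + 2·1.

31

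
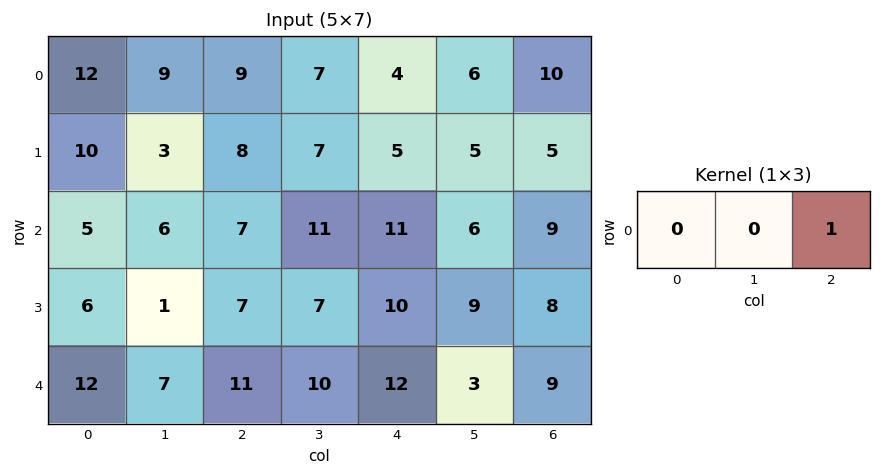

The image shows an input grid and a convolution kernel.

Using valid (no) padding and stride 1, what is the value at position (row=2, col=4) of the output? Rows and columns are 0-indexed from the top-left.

9

The receptive field on the input at this output position is [11 6 9]. Elementwise product with the kernel and sum: 9·1.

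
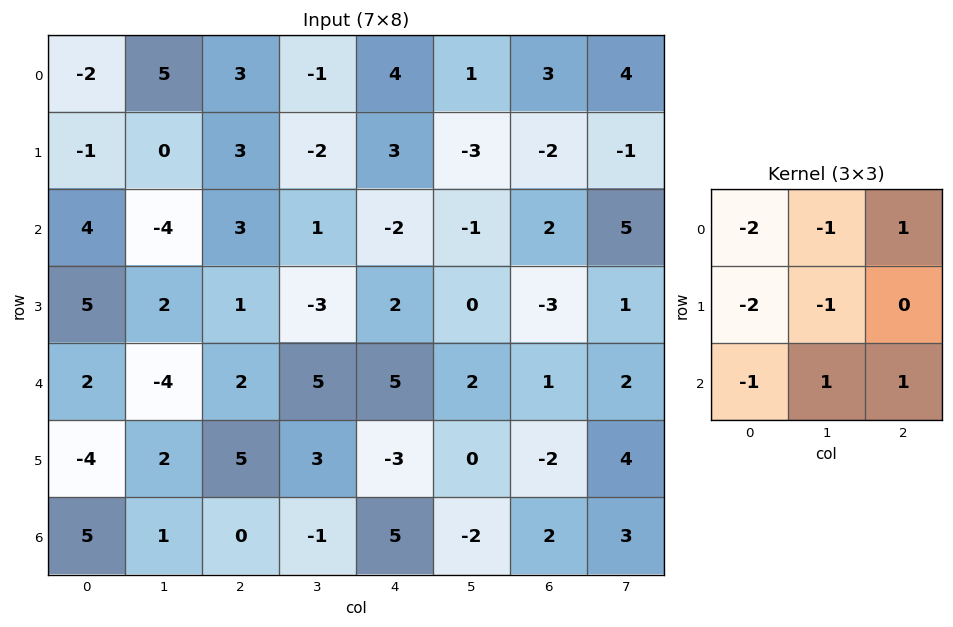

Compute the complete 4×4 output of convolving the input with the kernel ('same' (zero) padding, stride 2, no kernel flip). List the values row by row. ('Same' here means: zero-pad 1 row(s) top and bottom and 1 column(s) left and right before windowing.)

1 -12 0 -5
4 -4 3 5
-7 4 -17 1
1 -8 -6 8

Output[0,0]: The receptive field on the zero-padded input at this output position is [0 0 0 / 0 -2 5 / 0 -1 0]. Elementwise product with the kernel and sum: 0·-2 + 0·-1 + 0·1 + 0·-2 + -2·-1 + 0·-1 + -1·1 + 0·1.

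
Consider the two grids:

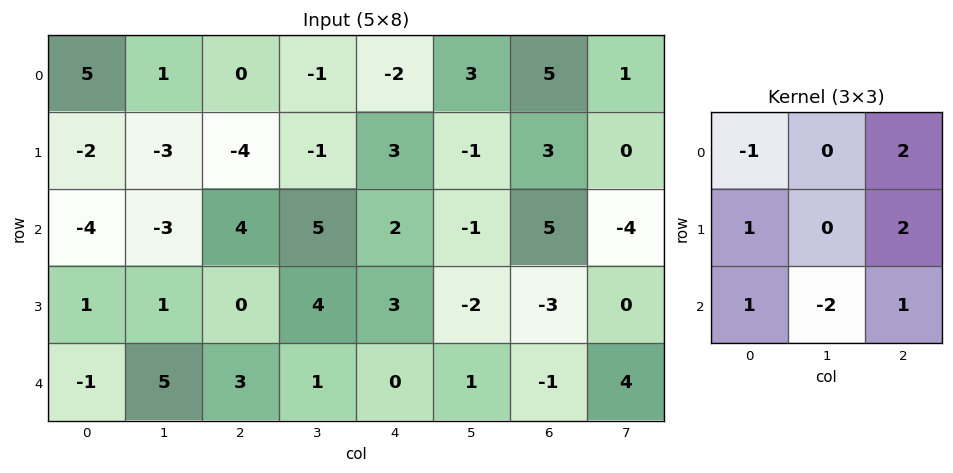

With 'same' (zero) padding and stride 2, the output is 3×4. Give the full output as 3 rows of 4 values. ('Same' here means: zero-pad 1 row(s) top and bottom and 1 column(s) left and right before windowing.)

Output[0,0]: The receptive field on the zero-padded input at this output position is [0 0 0 / 0 5 1 / 0 -2 -3]. Elementwise product with the kernel and sum: 0·-1 + 0·2 + 0·1 + 1·2 + 0·1 + -2·-2 + -3·1.

3 3 -3 -2
-13 13 -2 -4
12 14 -5 11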